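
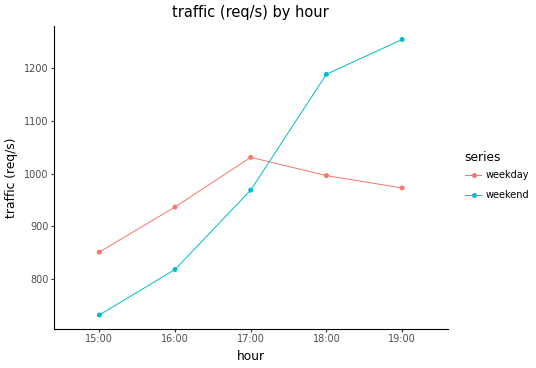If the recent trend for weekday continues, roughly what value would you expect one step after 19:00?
≈ 900

Last three: 1050, 1000, 950 → slope ≈ -50/step → next ≈ 900.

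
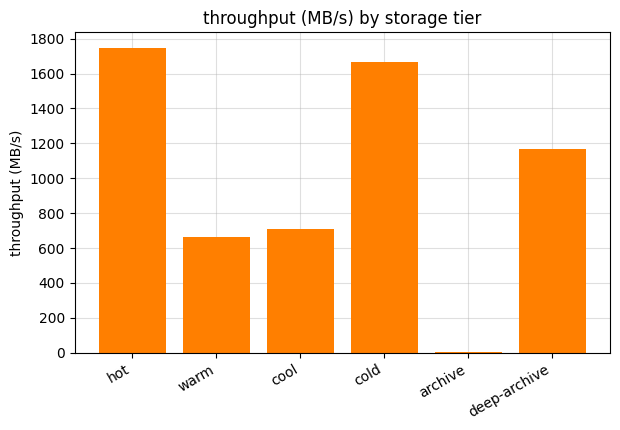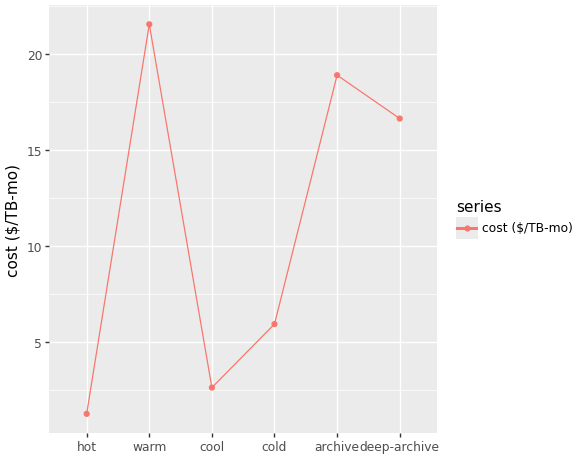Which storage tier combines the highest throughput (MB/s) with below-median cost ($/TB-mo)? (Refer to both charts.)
Chart 2 median cost ($/TB-mo) ≈ 12; below-median storage tiers: hot, cool, cold. Among those, hot has the highest throughput (MB/s) (≈ 1800).

hot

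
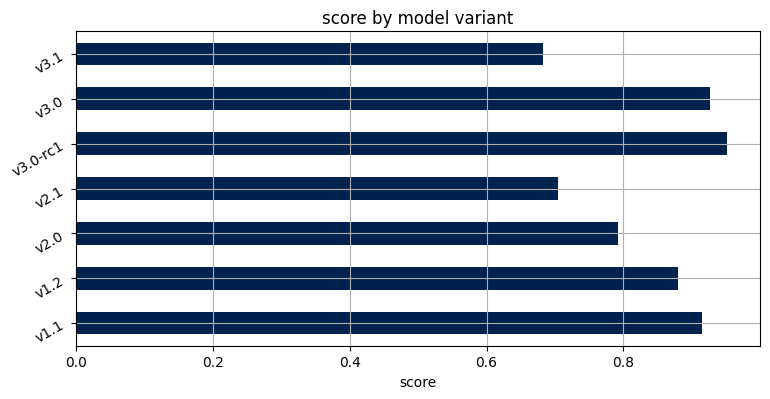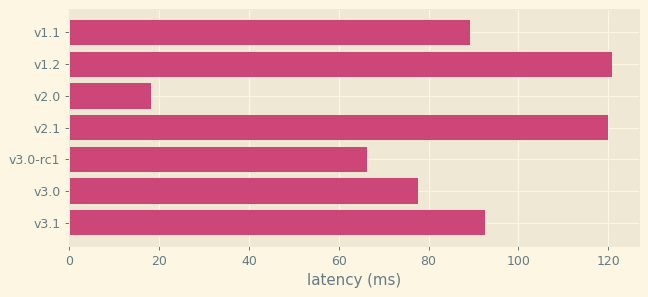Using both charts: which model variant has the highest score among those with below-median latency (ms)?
v3.0-rc1

Chart 2 median latency (ms) ≈ 80; below-median model variants: v2.0, v3.0-rc1, v3.0. Among those, v3.0-rc1 has the highest score (≈ 1).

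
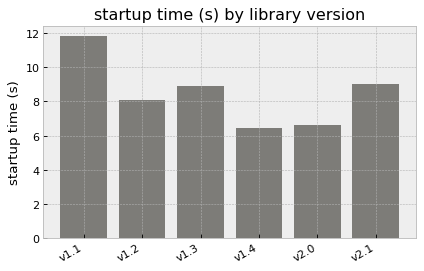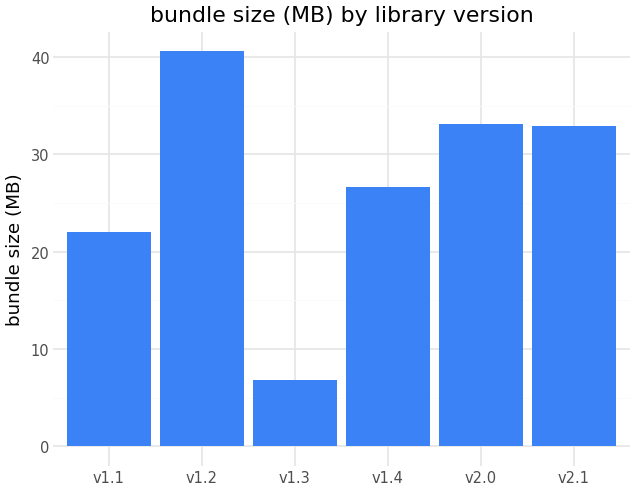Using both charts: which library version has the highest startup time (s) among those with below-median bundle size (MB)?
Chart 2 median bundle size (MB) ≈ 30; below-median library versions: v1.1, v1.3, v1.4. Among those, v1.1 has the highest startup time (s) (≈ 12).

v1.1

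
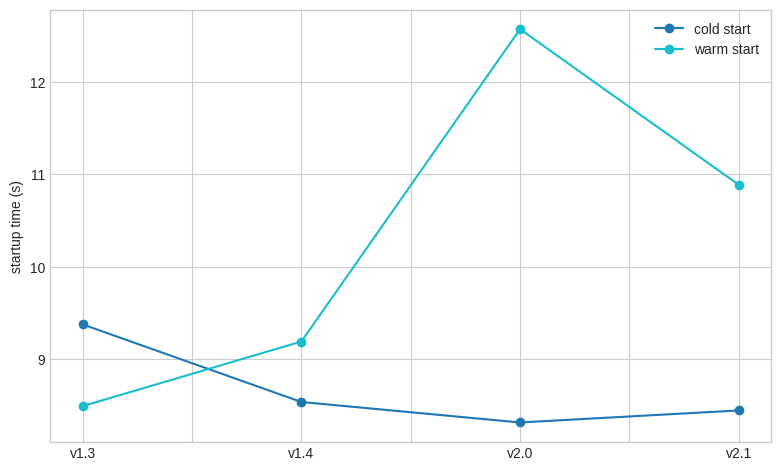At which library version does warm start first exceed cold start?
v1.4

v1.3: warm start ≈ 8.5 vs cold start ≈ 9.5 (not yet); v1.4: warm start ≈ 9.0 vs cold start ≈ 8.5 (first crossover).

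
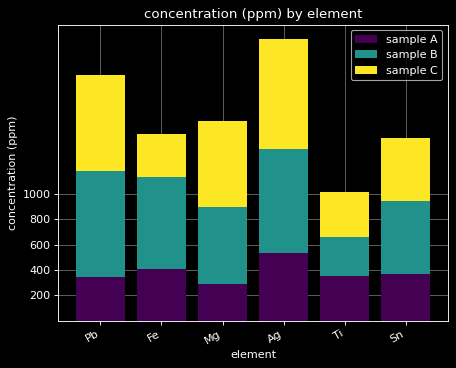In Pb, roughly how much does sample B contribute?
≈ 800

sample B top ≈ 1200, bottom ≈ 400; segment ≈ 800.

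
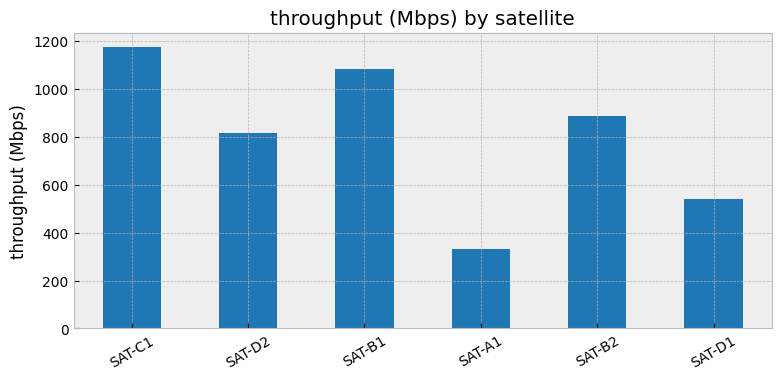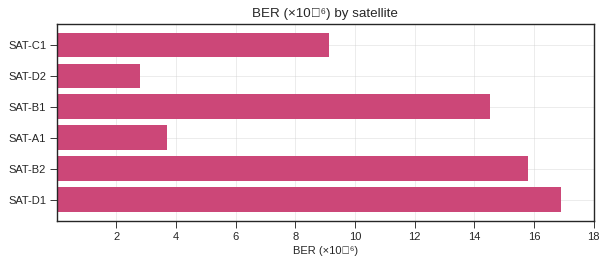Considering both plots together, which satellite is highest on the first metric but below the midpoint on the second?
SAT-C1

Chart 2 median BER (×10⁻⁶) ≈ 12; below-median satellites: SAT-C1, SAT-D2, SAT-A1. Among those, SAT-C1 has the highest throughput (Mbps) (≈ 1200).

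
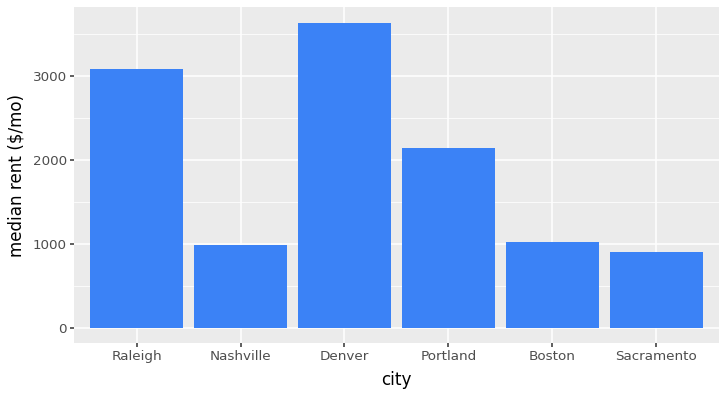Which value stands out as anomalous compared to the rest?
Denver

Denver ≈ 3500; the rest sit between ≈ 1000 and ≈ 3000.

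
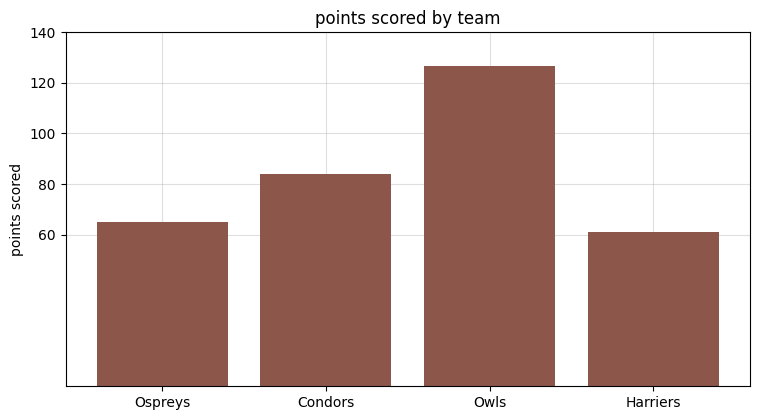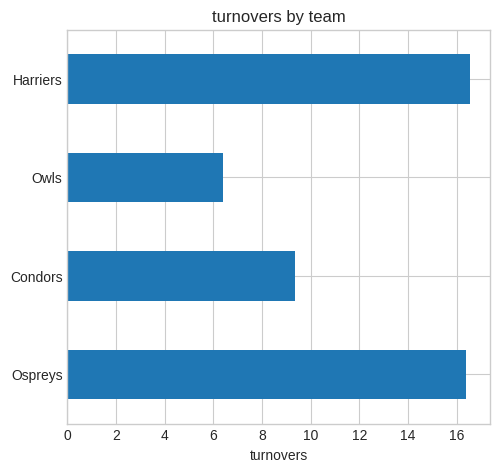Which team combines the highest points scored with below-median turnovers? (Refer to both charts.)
Owls

Chart 2 median turnovers ≈ 12; below-median teams: Condors, Owls. Among those, Owls has the highest points scored (≈ 120).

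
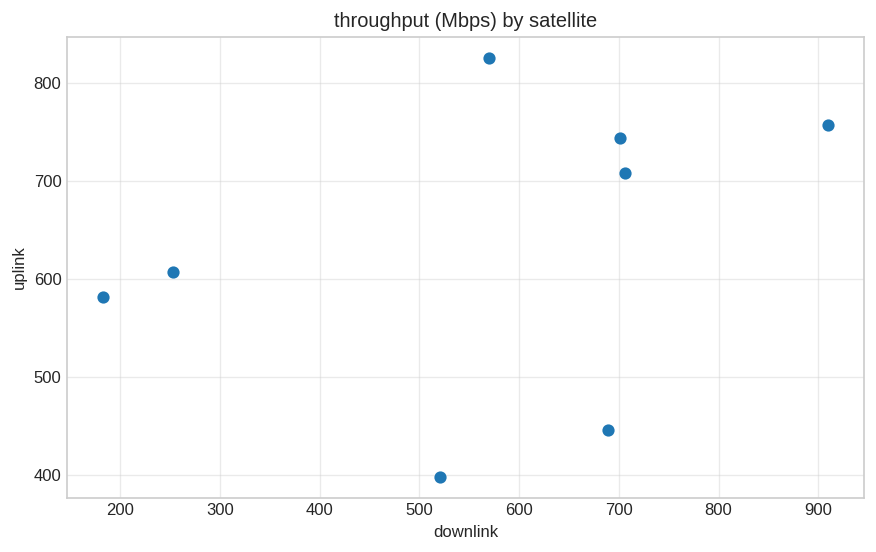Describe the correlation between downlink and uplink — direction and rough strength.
Points are positively correlated; weak (|r| ≈ 0.3).

positive, weak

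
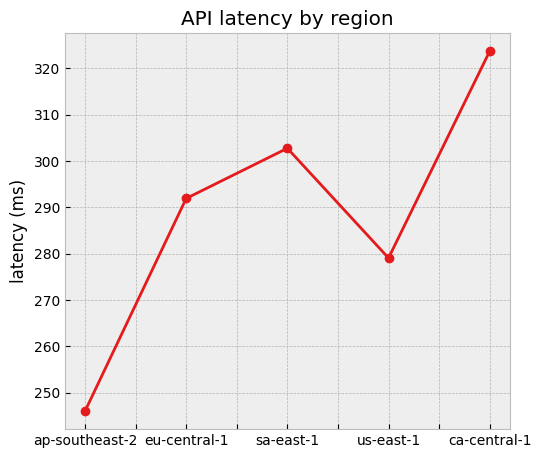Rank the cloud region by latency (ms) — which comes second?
sa-east-1

Top 3: ca-central-1 ≈ 320, sa-east-1 ≈ 300, eu-central-1 ≈ 290.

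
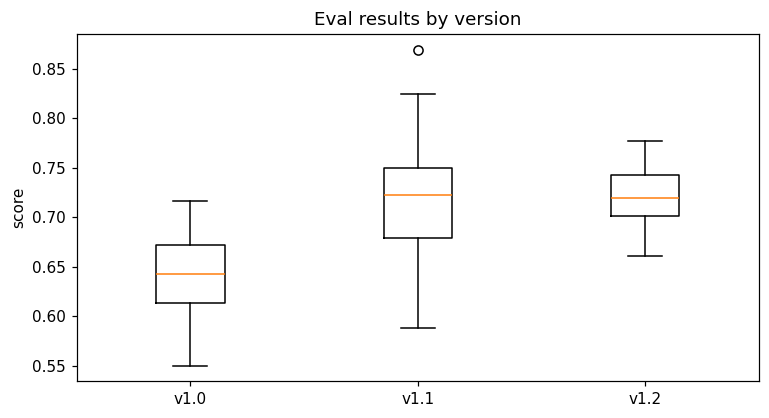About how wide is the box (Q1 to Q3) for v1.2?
Q3 ≈ 0.74, Q1 ≈ 0.70; IQR ≈ 0.04.

≈ 0.04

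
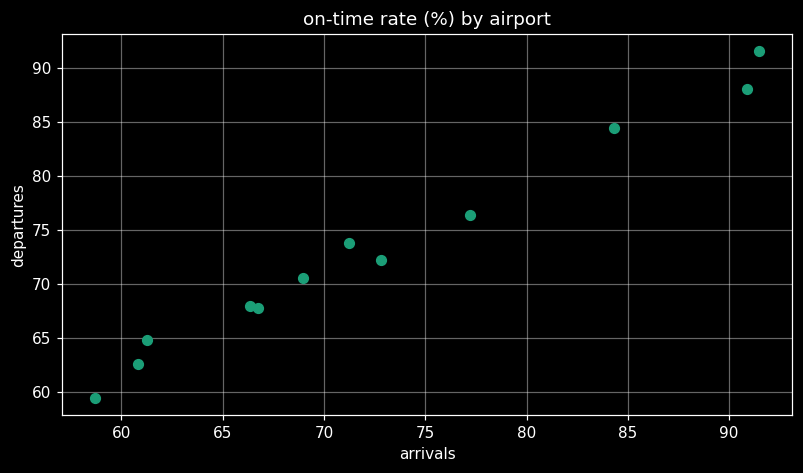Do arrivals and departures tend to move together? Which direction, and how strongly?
Points are positively correlated; strong (|r| ≈ 1.0).

positive, strong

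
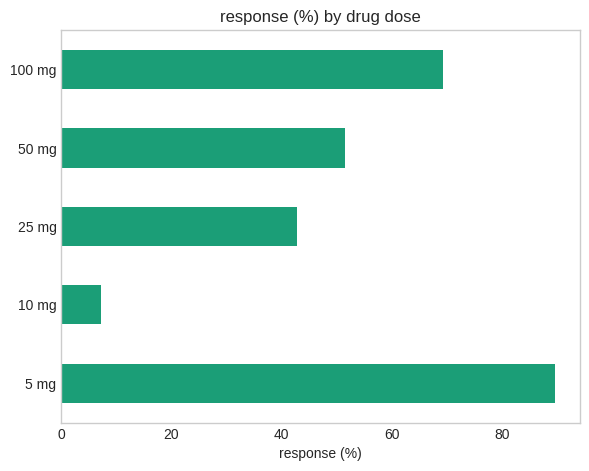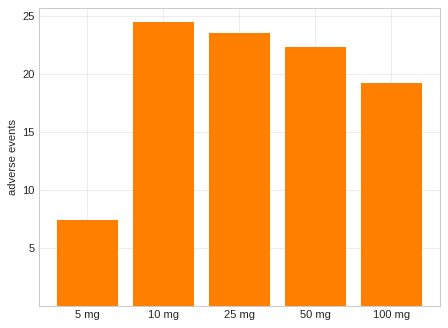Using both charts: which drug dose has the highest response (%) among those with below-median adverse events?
5 mg

Chart 2 median adverse events ≈ 20; below-median drug doses: 5 mg, 100 mg. Among those, 5 mg has the highest response (%) (≈ 90).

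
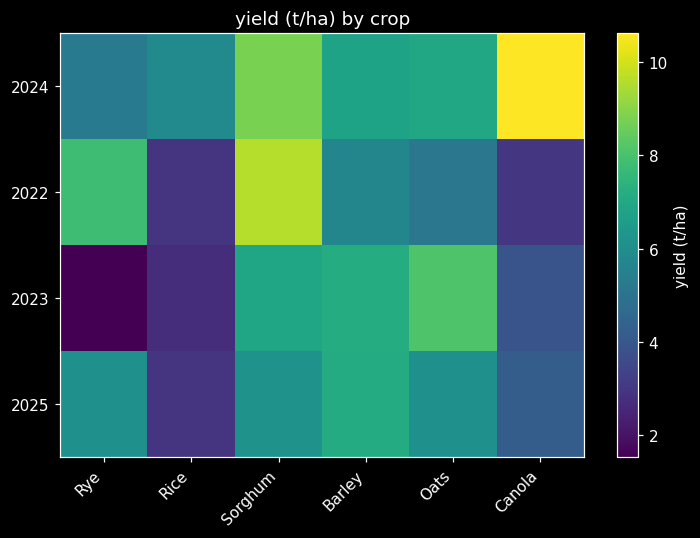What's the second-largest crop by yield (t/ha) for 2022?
Top 3 for 2022: Sorghum ≈ 10, Rye ≈ 8, Barley ≈ 6.

Rye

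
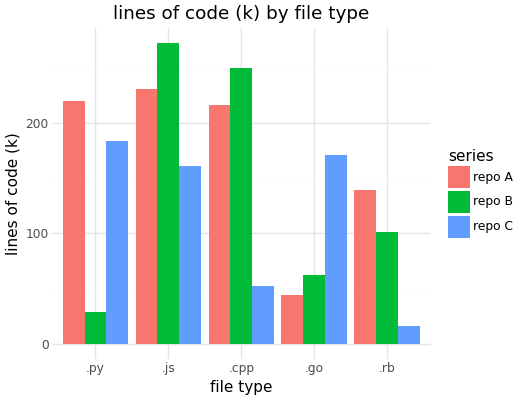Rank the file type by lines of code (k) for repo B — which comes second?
.cpp

Top 3 for repo B: .js ≈ 275, .cpp ≈ 250, .rb ≈ 100.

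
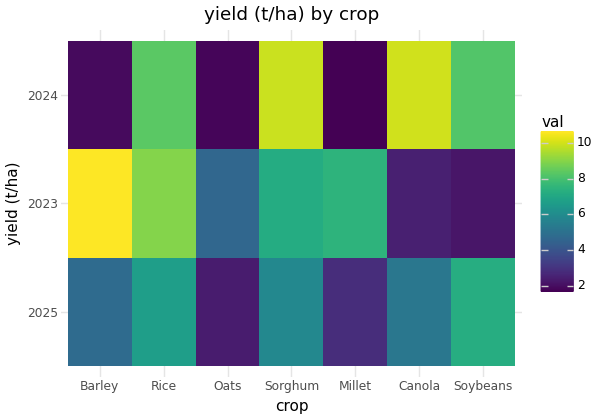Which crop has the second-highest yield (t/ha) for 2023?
Top 3 for 2023: Barley ≈ 11, Rice ≈ 9, Millet ≈ 7.

Rice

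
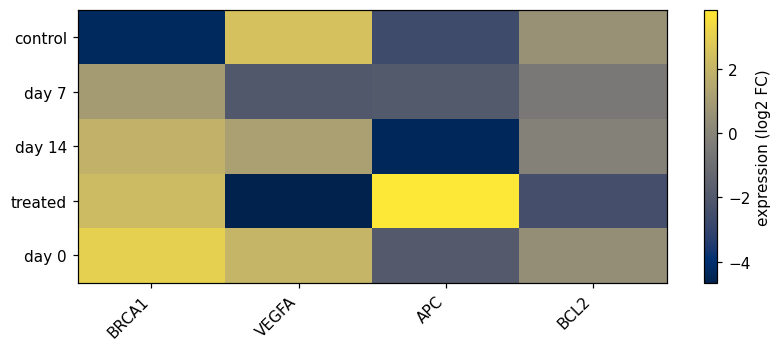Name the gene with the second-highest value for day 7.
Top 3 for day 7: BRCA1 ≈ 1, BCL2 ≈ -1, APC ≈ -2.

BCL2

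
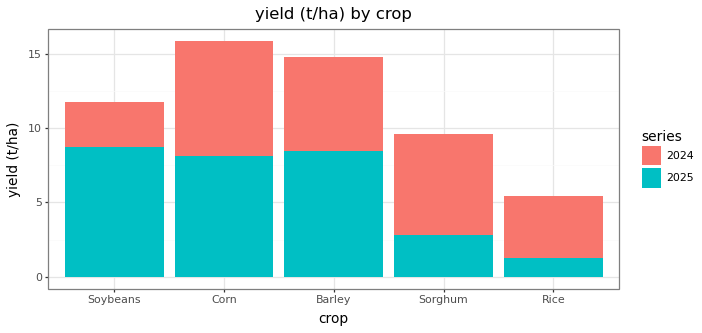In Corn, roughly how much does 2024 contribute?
≈ 8

2024 top ≈ 16, bottom ≈ 8; segment ≈ 8.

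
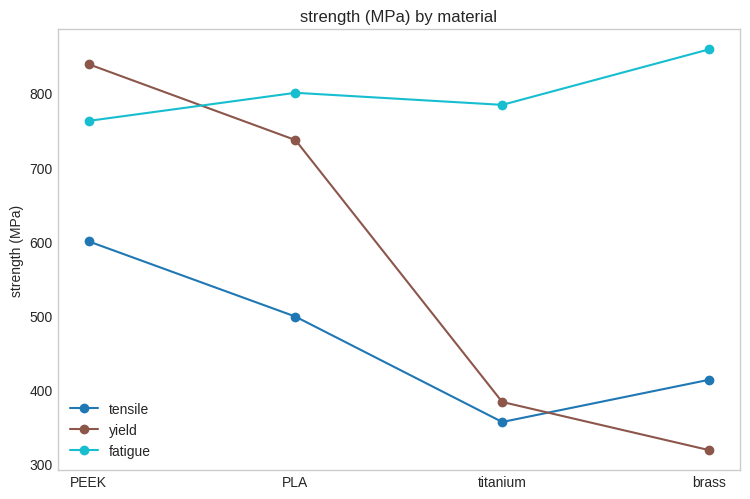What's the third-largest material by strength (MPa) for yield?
Top 4 for yield: PEEK ≈ 850, PLA ≈ 750, titanium ≈ 400, brass ≈ 300.

titanium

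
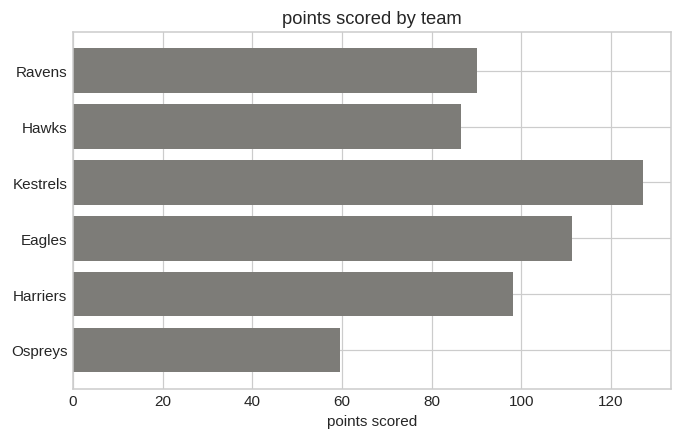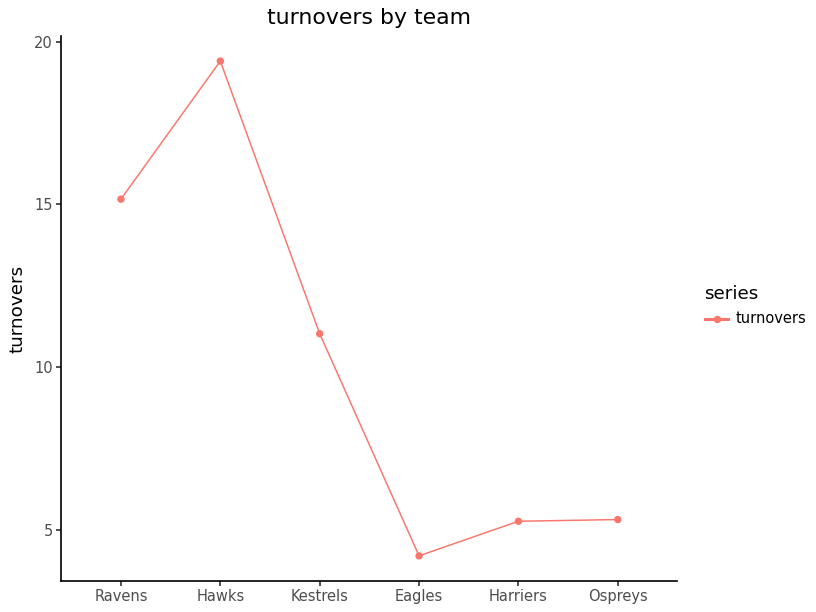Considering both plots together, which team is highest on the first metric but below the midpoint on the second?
Eagles

Chart 2 median turnovers ≈ 8; below-median teams: Eagles, Harriers, Ospreys. Among those, Eagles has the highest points scored (≈ 120).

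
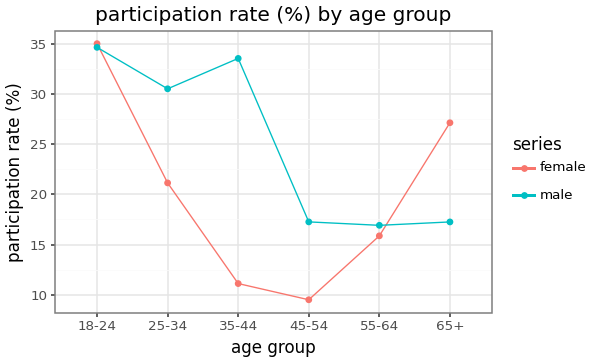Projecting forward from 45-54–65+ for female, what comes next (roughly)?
Last three: 10, 15, 25 → slope ≈ 7.5/step → next ≈ 32.5.

≈ 32.5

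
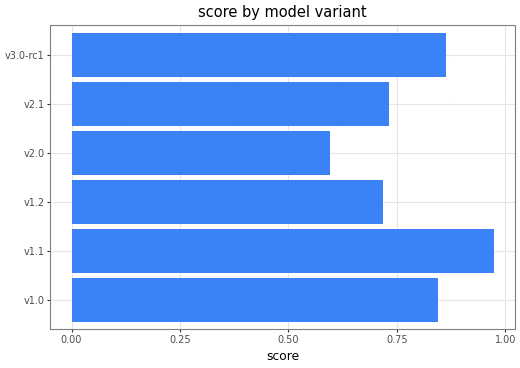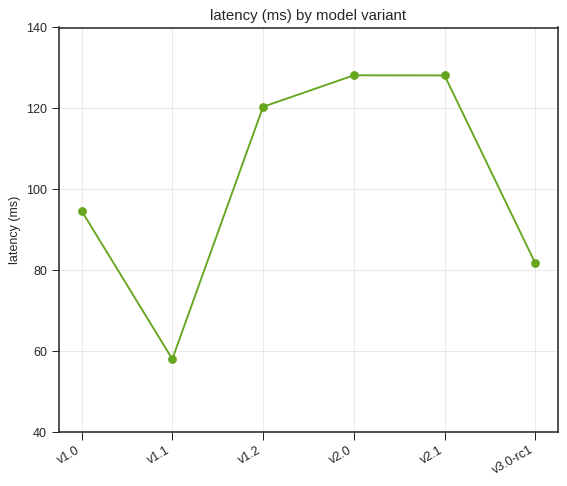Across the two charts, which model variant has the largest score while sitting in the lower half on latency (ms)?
v1.1

Chart 2 median latency (ms) ≈ 100; below-median model variants: v1.0, v1.1, v3.0-rc1. Among those, v1.1 has the highest score (≈ 1).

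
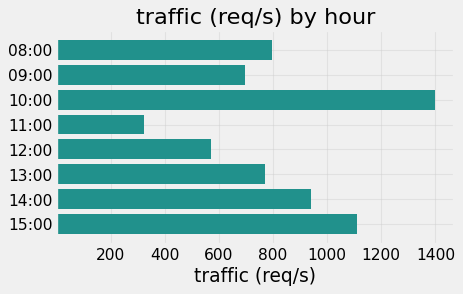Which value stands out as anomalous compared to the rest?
10:00 ≈ 1400; the rest sit between ≈ 400 and ≈ 1200.

10:00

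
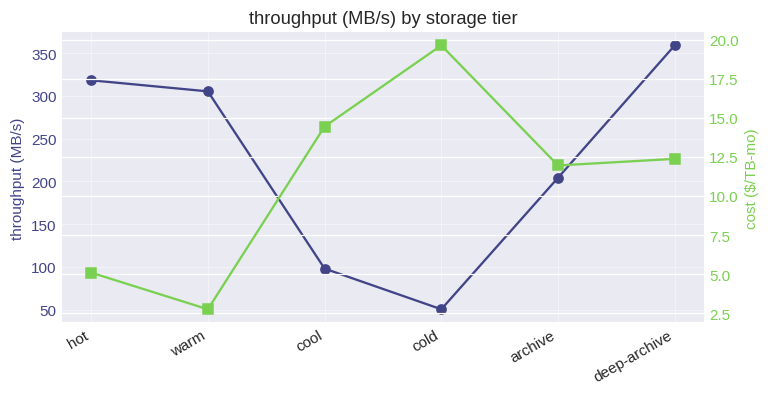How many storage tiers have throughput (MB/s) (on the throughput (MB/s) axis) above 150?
4

Above 150: hot, warm, archive, deep-archive.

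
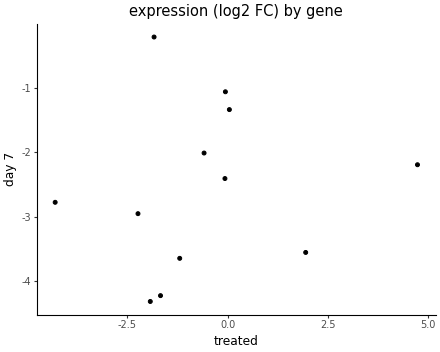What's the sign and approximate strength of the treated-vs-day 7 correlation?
Points are roughly uncorrelated; weak (|r| ≈ 0.1).

no clear correlation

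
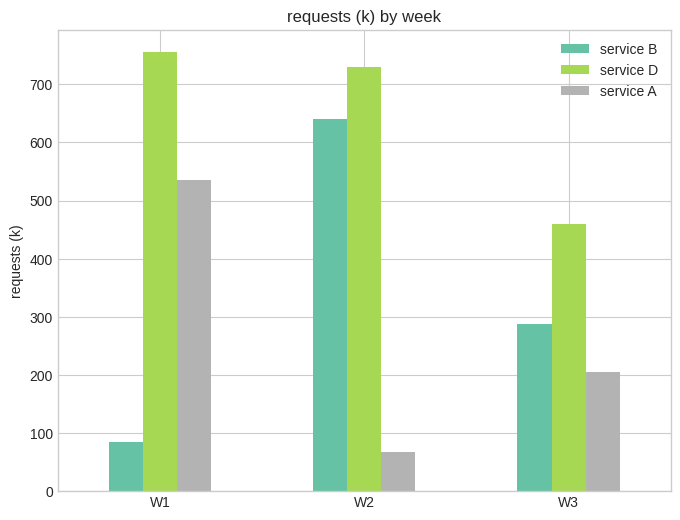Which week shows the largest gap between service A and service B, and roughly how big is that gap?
W2, ≈ 500 k

W2: service A ≈ 100, service B ≈ 600 → gap ≈ 500. Next-largest (W1) is only ≈ 400.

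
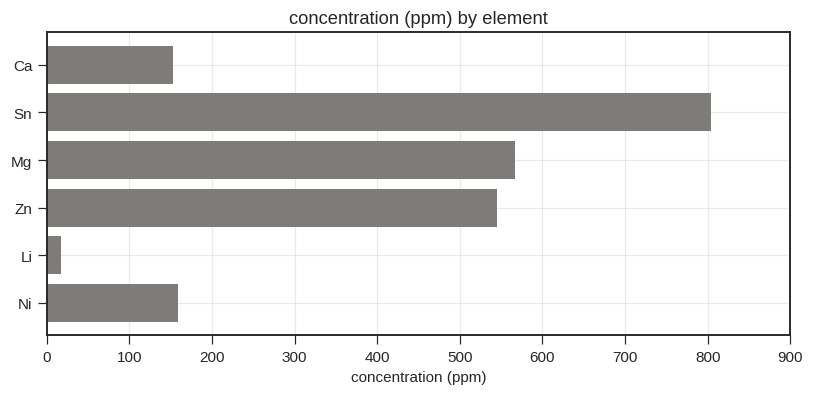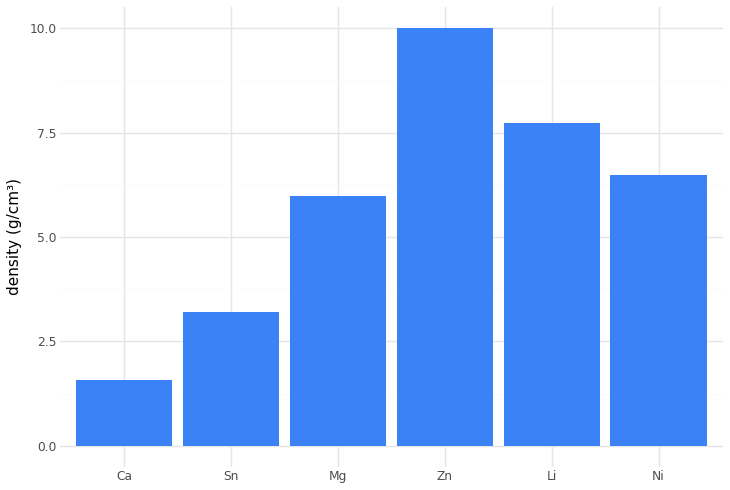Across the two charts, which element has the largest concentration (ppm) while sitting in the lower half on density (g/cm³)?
Chart 2 median density (g/cm³) ≈ 6; below-median elements: Ca, Sn, Mg. Among those, Sn has the highest concentration (ppm) (≈ 800).

Sn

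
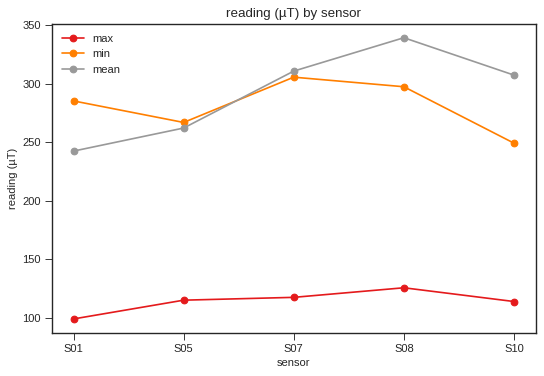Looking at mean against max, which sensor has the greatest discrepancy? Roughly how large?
S08, ≈ 225 µT

S08: mean ≈ 350, max ≈ 125 → gap ≈ 225. Next-largest (S10) is only ≈ 175.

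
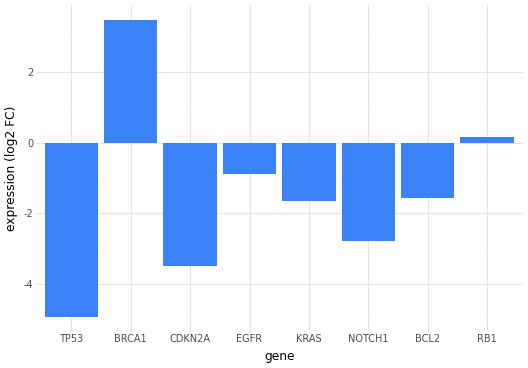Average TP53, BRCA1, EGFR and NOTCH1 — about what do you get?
(-5 + 3 + -1 + -3) / 4 ≈ -2.

≈ -2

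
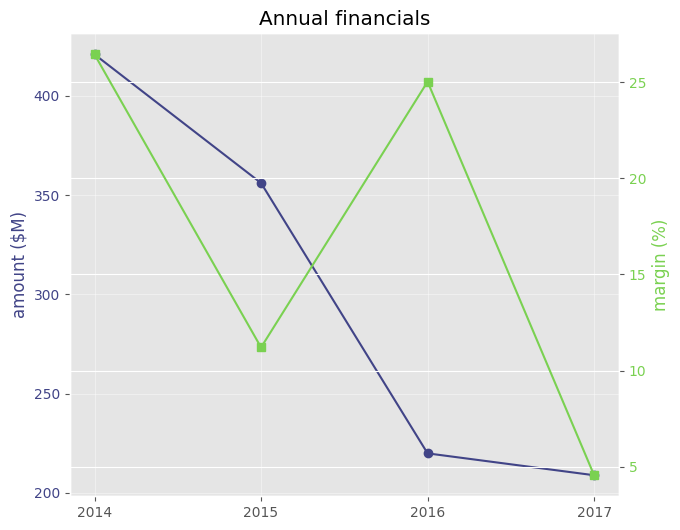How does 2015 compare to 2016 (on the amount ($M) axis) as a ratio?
≈ 1.64×

2015 ≈ 360, 2016 ≈ 220; 360/220 ≈ 1.64.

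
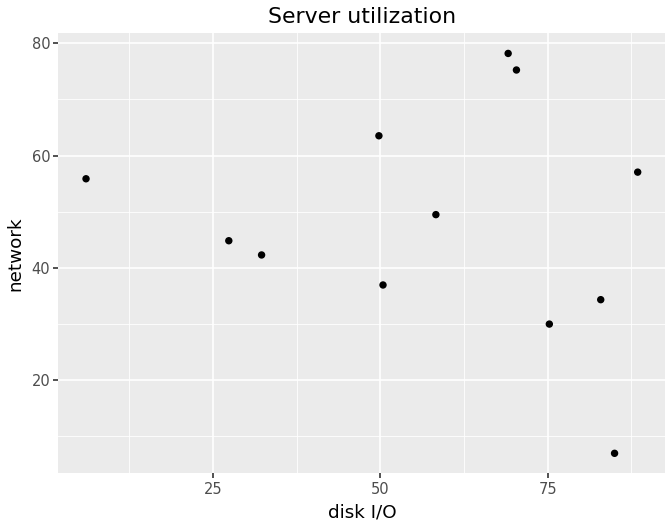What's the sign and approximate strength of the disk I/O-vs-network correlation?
no clear correlation

Points are roughly uncorrelated; weak (|r| ≈ 0.2).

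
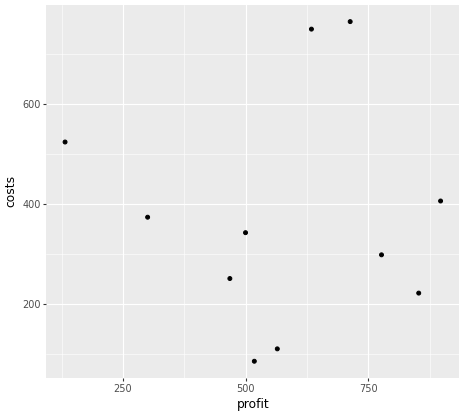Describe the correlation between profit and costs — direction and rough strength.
no clear correlation

Points are roughly uncorrelated; weak (|r| ≈ 0.0).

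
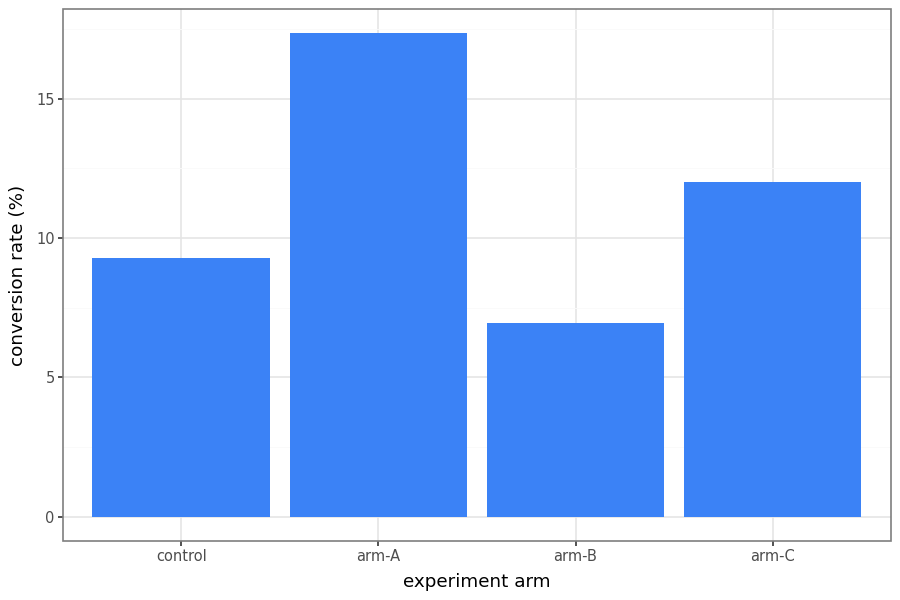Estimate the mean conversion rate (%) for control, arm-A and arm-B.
≈ 11

(10 + 18 + 6) / 3 ≈ 11.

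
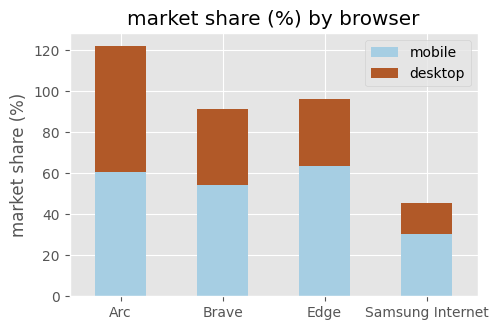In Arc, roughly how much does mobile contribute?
≈ 60

mobile top ≈ 60, bottom ≈ 0; segment ≈ 60.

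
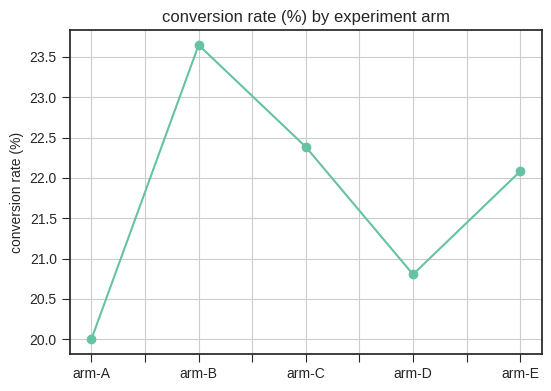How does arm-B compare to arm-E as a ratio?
≈ 1.07×

arm-B ≈ 23.5, arm-E ≈ 22.0; 23.5/22.0 ≈ 1.07.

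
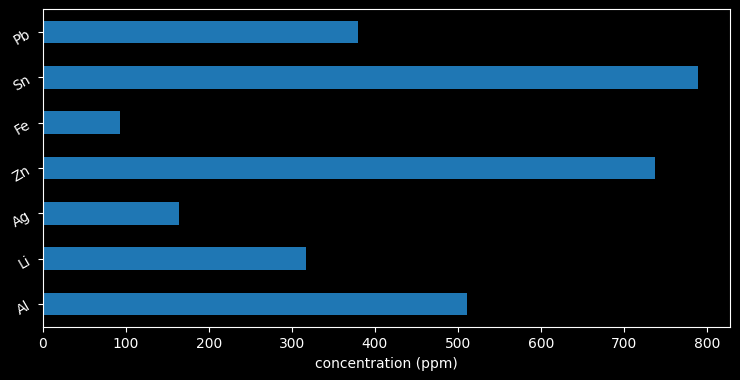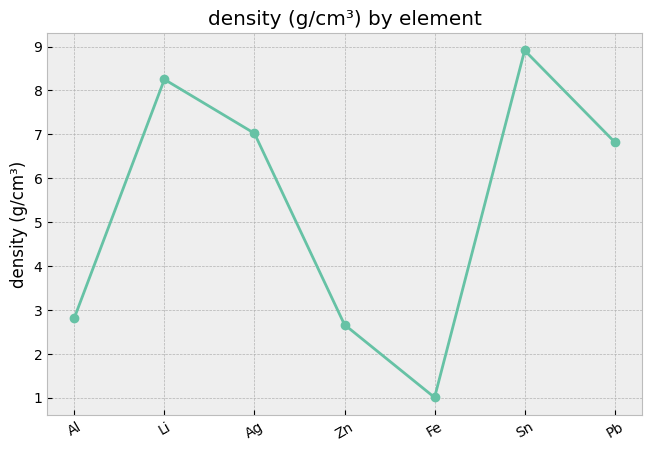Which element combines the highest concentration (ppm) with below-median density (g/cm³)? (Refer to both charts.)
Zn

Chart 2 median density (g/cm³) ≈ 7; below-median elements: Al, Zn, Fe. Among those, Zn has the highest concentration (ppm) (≈ 700).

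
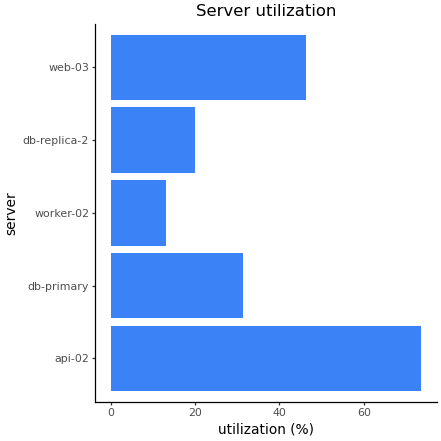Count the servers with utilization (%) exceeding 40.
Above 40: api-02, web-03.

2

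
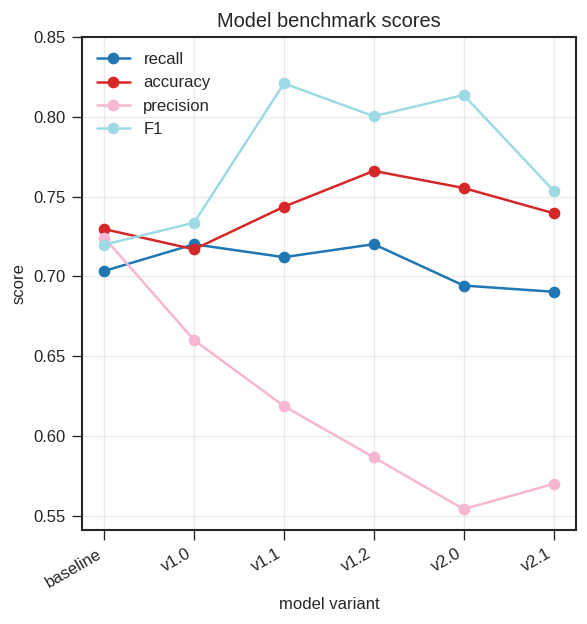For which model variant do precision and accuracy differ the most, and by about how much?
v2.0, ≈ 0.20

v2.0: precision ≈ 0.55, accuracy ≈ 0.75 → gap ≈ 0.20. Next-largest (v1.2) is only ≈ 0.15.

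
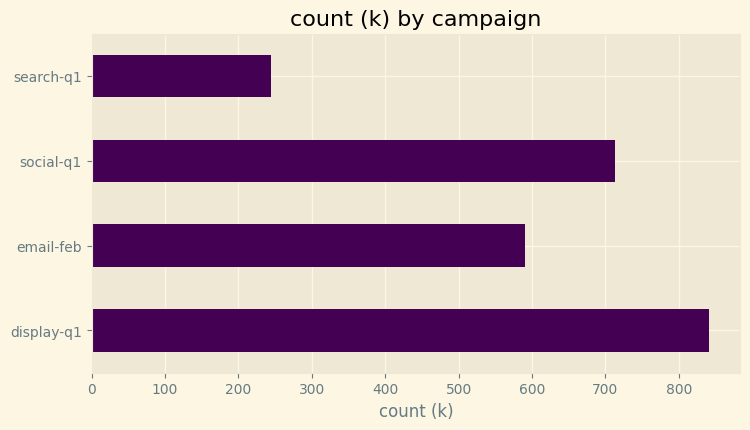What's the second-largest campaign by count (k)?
Top 3: display-q1 ≈ 800, social-q1 ≈ 700, email-feb ≈ 600.

social-q1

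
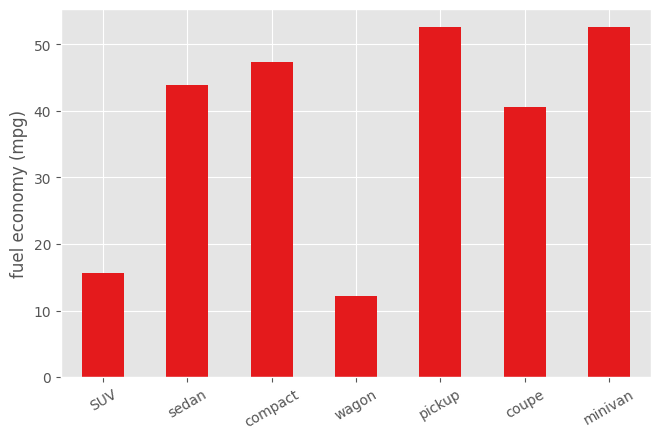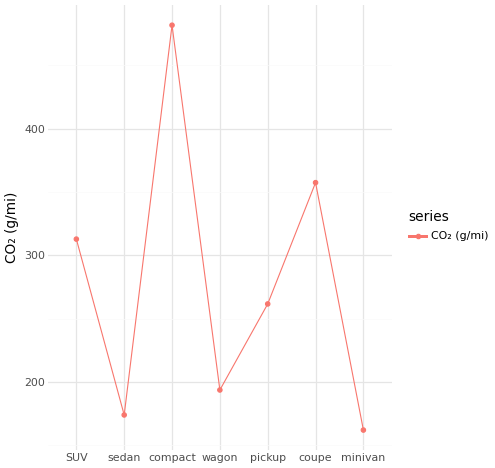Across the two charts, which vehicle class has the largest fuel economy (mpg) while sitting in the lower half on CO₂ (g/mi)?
minivan

Chart 2 median CO₂ (g/mi) ≈ 250; below-median vehicle classes: sedan, wagon, minivan. Among those, minivan has the highest fuel economy (mpg) (≈ 55).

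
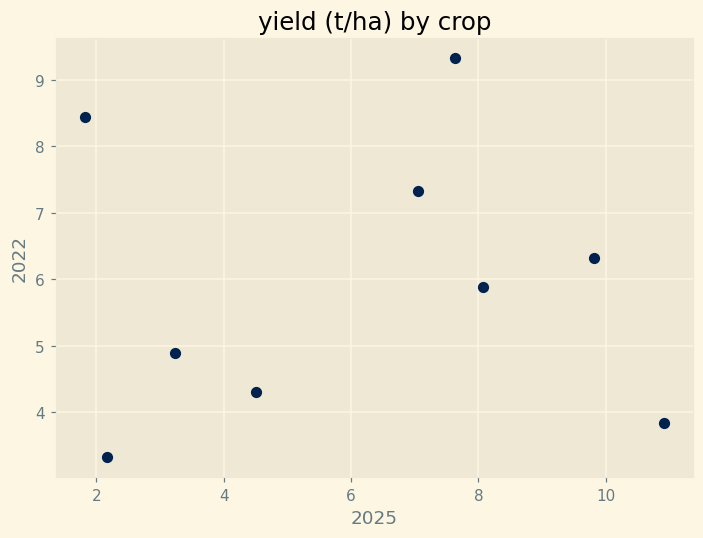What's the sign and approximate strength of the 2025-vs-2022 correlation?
no clear correlation

Points are roughly uncorrelated; weak (|r| ≈ 0.1).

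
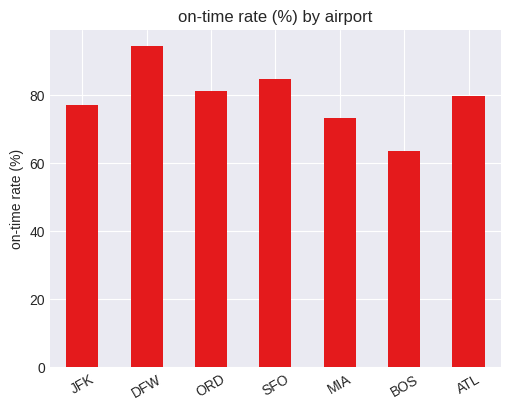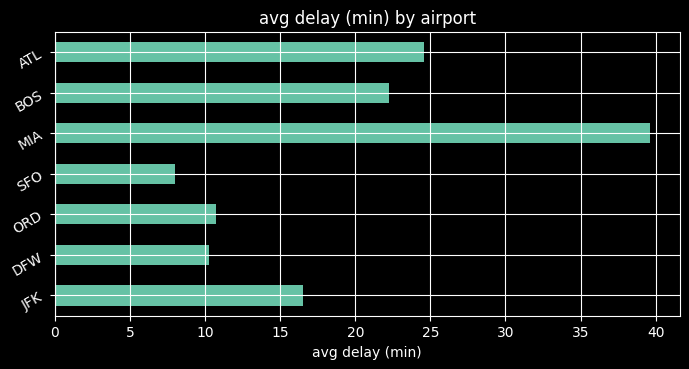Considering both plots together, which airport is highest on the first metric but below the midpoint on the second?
Chart 2 median avg delay (min) ≈ 15; below-median airports: DFW, ORD, SFO. Among those, DFW has the highest on-time rate (%) (≈ 90).

DFW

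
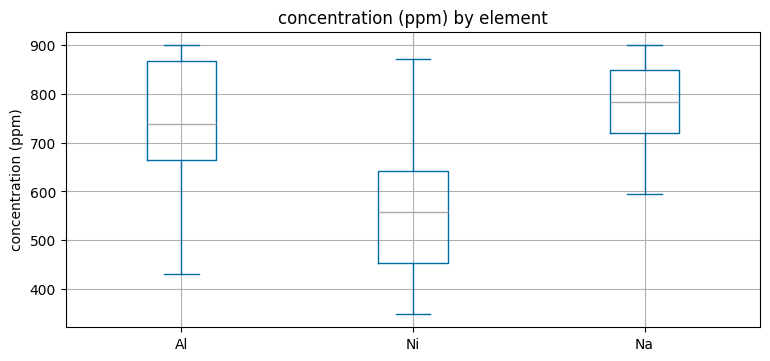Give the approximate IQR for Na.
Q3 ≈ 850, Q1 ≈ 725; IQR ≈ 125.

≈ 125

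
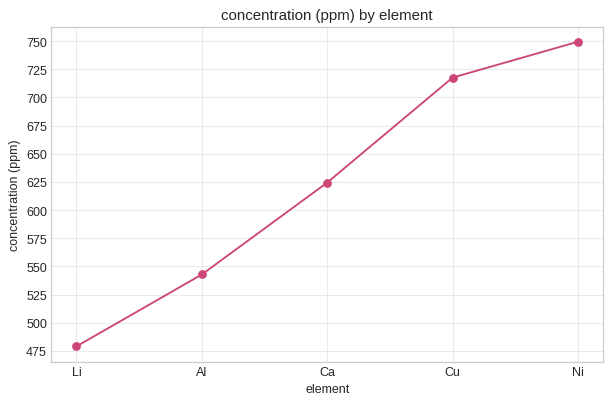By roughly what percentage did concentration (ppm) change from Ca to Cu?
Ca ≈ 625, Cu ≈ 725; (725 − 625) / 625 ≈ +16%.

≈ +16%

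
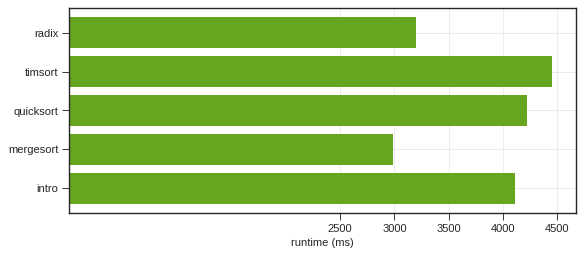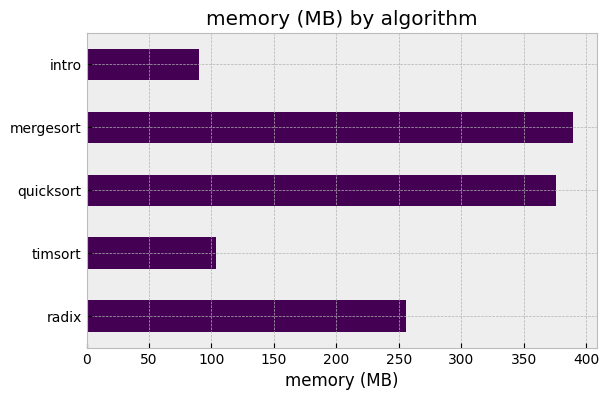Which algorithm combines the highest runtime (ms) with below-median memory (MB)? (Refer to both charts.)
Chart 2 median memory (MB) ≈ 250; below-median algorithms: timsort, intro. Among those, timsort has the highest runtime (ms) (≈ 4500).

timsort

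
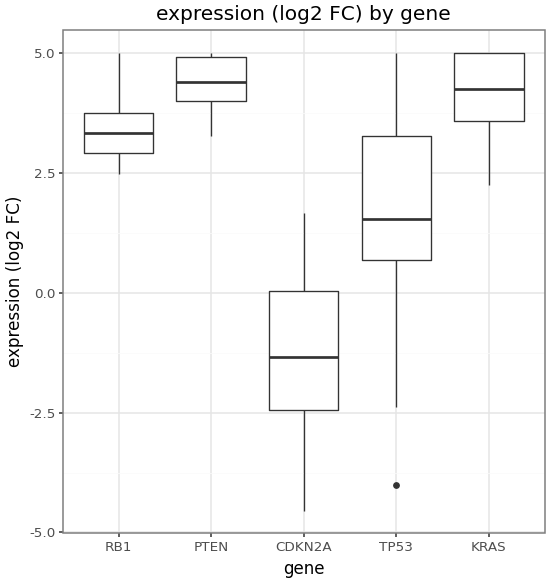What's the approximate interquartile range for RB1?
≈ 1

Q3 ≈ 4, Q1 ≈ 3; IQR ≈ 1.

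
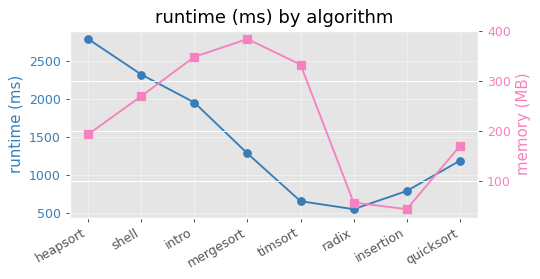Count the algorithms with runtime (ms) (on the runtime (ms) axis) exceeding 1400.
3

Above 1400: heapsort, shell, intro.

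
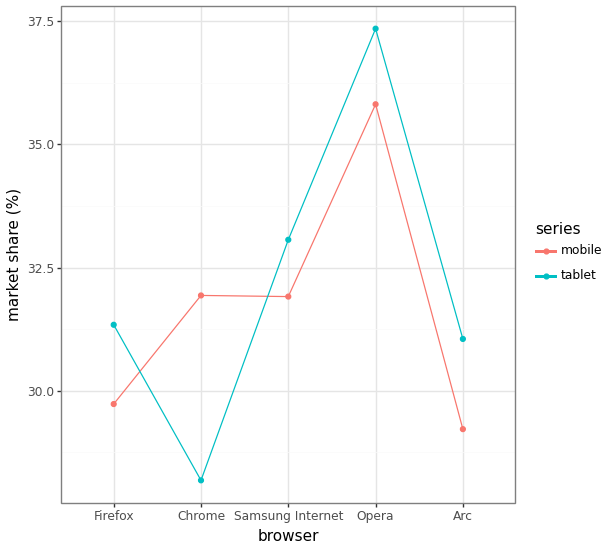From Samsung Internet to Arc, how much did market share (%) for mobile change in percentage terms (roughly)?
≈ -9.4%

Samsung Internet ≈ 32, Arc ≈ 29; (29 − 32) / 32 ≈ -9.4%.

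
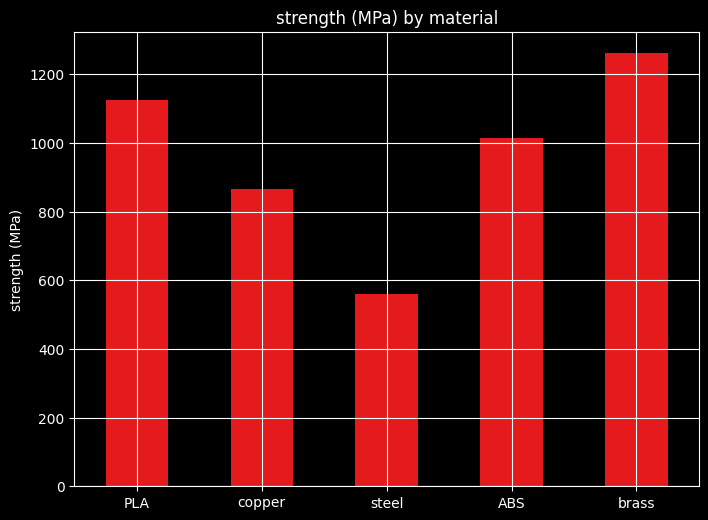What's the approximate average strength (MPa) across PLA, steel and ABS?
≈ 933

(1200 + 600 + 1000) / 3 ≈ 933.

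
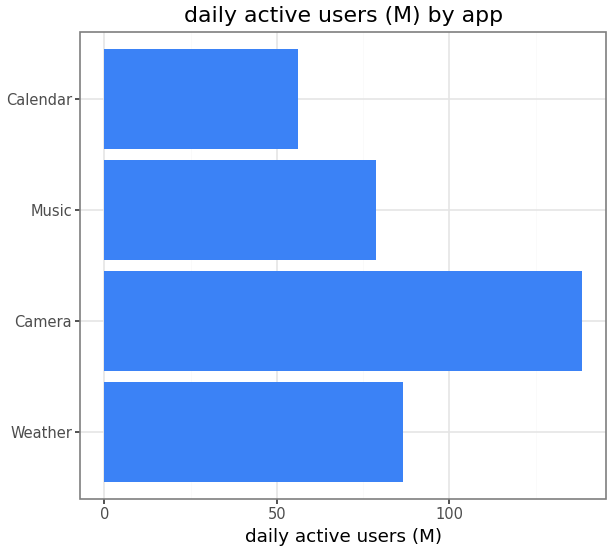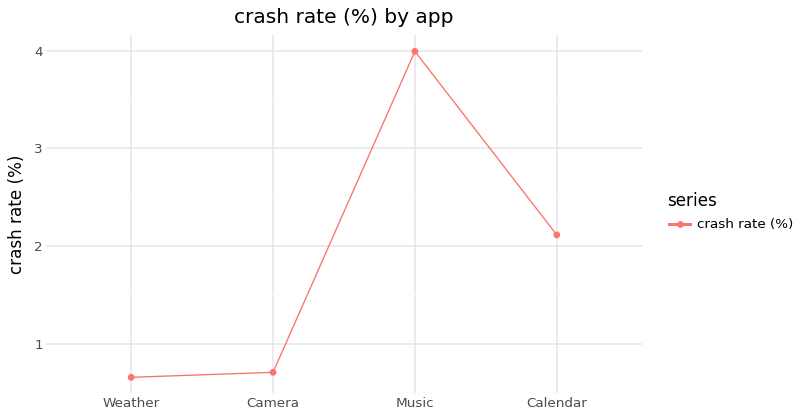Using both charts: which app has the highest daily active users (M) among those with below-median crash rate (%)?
Chart 2 median crash rate (%) ≈ 1.5; below-median apps: Weather, Camera. Among those, Camera has the highest daily active users (M) (≈ 140).

Camera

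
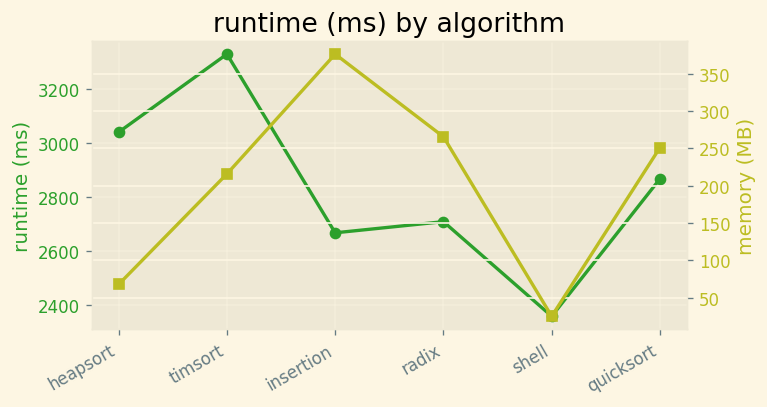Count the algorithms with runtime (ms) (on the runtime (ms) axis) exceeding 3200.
1

Above 3200: timsort.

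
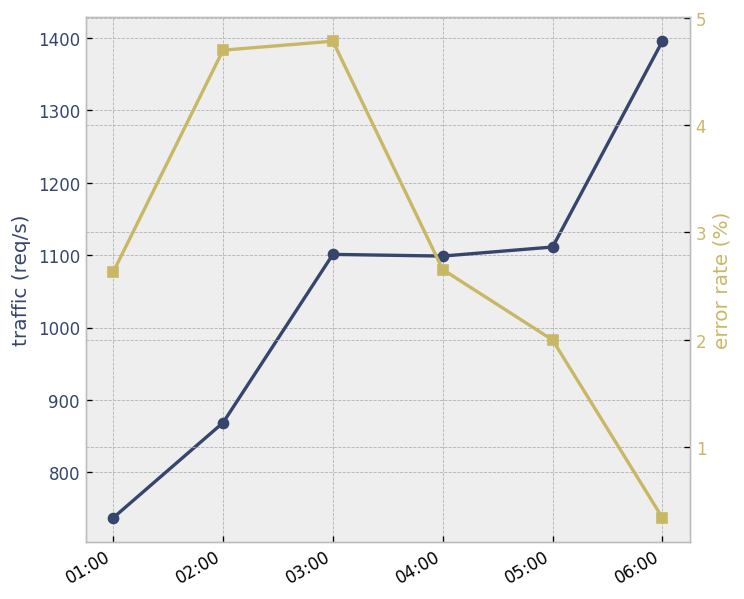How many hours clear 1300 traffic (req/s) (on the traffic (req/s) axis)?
Above 1300: 06:00.

1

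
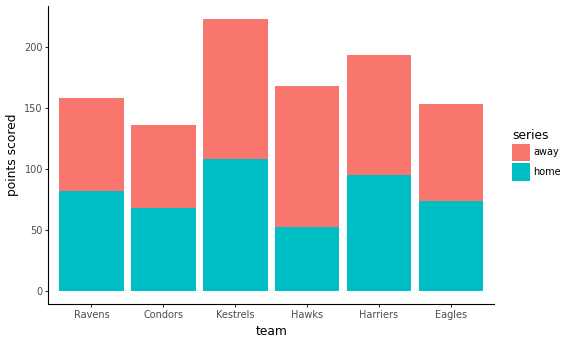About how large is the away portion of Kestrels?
away top ≈ 220, bottom ≈ 100; segment ≈ 120.

≈ 120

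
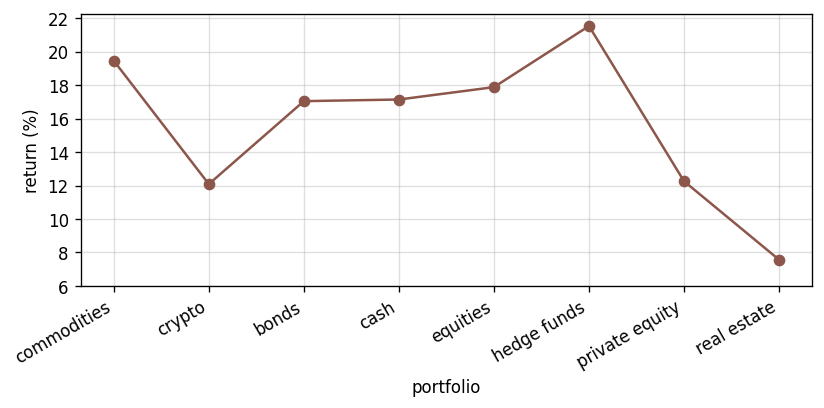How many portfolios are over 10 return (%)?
7

Above 10: commodities, crypto, bonds, cash, equities, hedge funds, private equity.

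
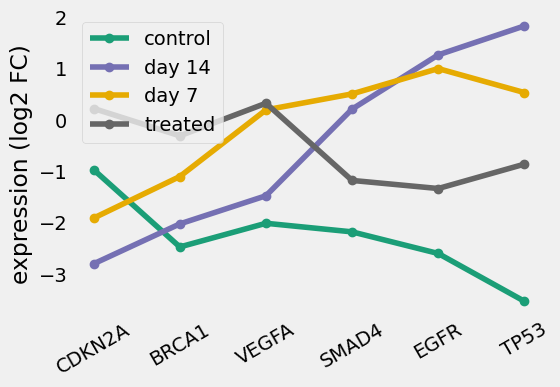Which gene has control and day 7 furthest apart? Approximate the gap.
TP53: control ≈ -3.5, day 7 ≈ 0.5 → gap ≈ 4.0. Next-largest (EGFR) is only ≈ 3.5.

TP53, ≈ 4.0 log2 FC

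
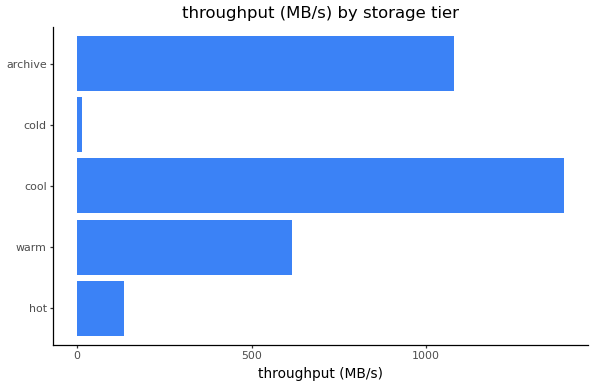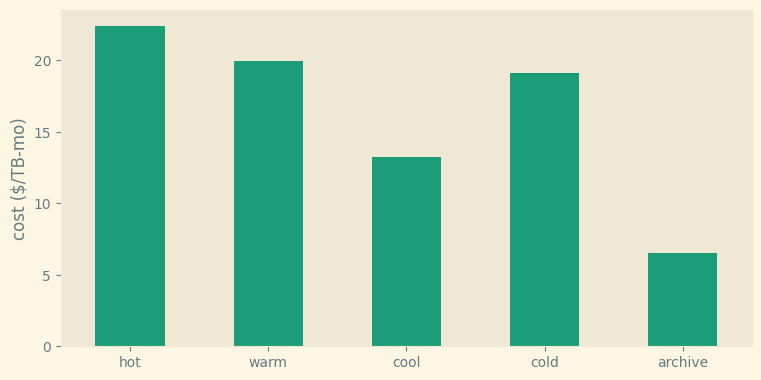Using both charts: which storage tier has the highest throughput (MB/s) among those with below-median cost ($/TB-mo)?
Chart 2 median cost ($/TB-mo) ≈ 20; below-median storage tiers: cool, archive. Among those, cool has the highest throughput (MB/s) (≈ 1400).

cool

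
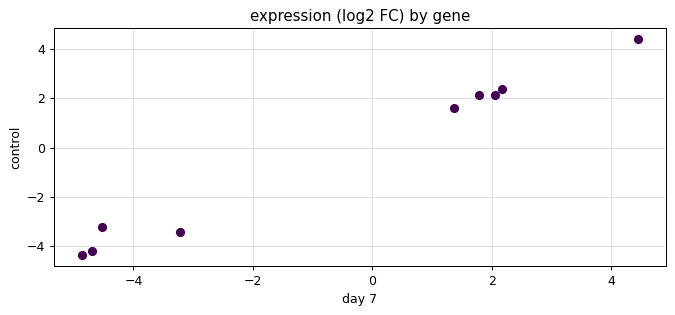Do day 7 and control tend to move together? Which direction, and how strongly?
Points are positively correlated; strong (|r| ≈ 1.0).

positive, strong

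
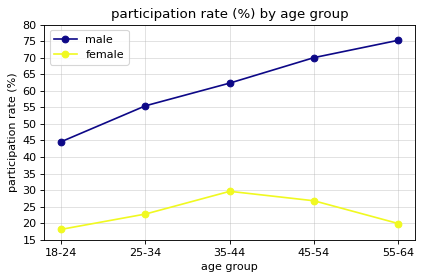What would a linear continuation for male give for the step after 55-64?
Last three: 60, 70, 75 → slope ≈ 7.5/step → next ≈ 82.5.

≈ 82.5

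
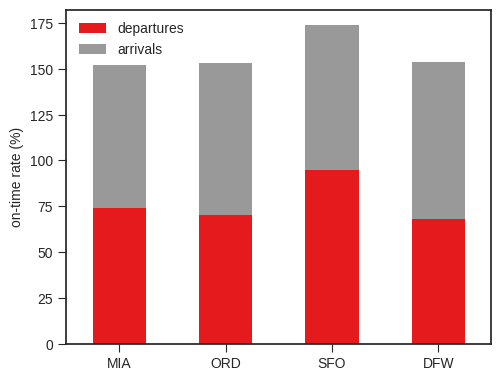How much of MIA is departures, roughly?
departures top ≈ 80, bottom ≈ 0; segment ≈ 80.

≈ 80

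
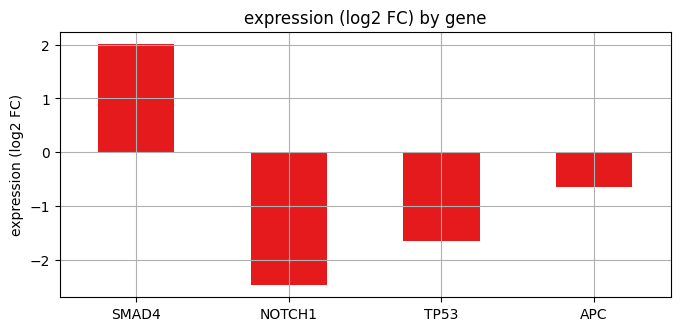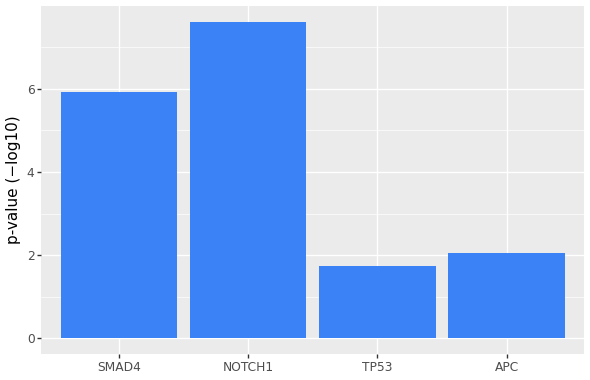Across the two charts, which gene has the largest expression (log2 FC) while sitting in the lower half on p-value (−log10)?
Chart 2 median p-value (−log10) ≈ 4; below-median genes: TP53, APC. Among those, APC has the highest expression (log2 FC) (≈ -0.6).

APC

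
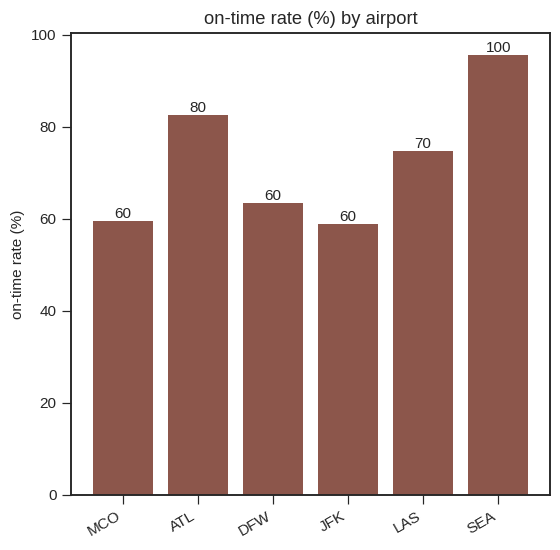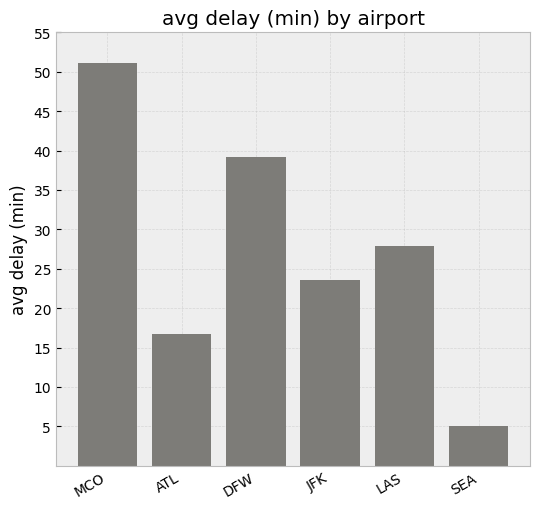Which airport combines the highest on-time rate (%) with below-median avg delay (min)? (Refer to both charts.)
SEA

Chart 2 median avg delay (min) ≈ 25; below-median airports: ATL, JFK, SEA. Among those, SEA has the highest on-time rate (%) (≈ 100).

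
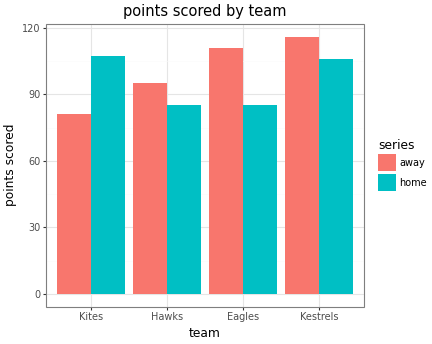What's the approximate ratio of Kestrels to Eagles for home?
Kestrels ≈ 110, Eagles ≈ 80; 110/80 ≈ 1.38.

≈ 1.38×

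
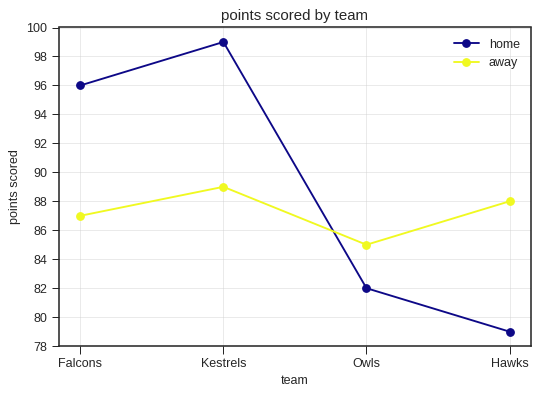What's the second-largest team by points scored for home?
Falcons

Top 3 for home: Kestrels ≈ 100, Falcons ≈ 96, Owls ≈ 82.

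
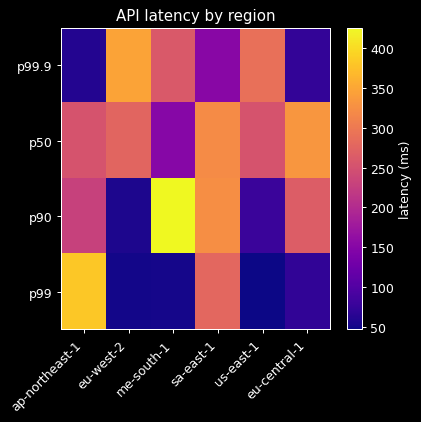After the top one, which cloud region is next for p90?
sa-east-1

Top 3 for p90: me-south-1 ≈ 450, sa-east-1 ≈ 350, eu-central-1 ≈ 250.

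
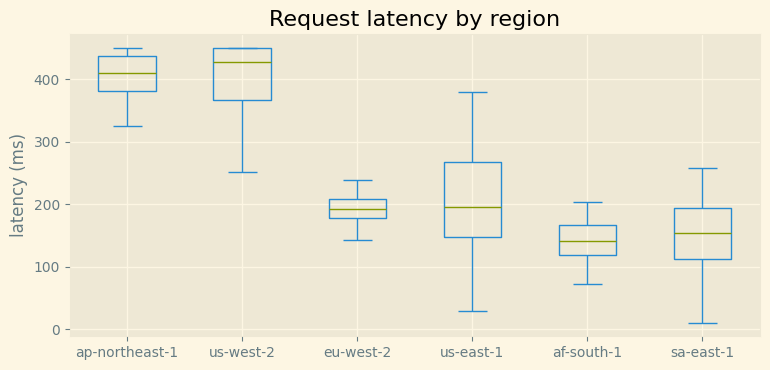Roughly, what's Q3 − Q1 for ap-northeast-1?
Q3 ≈ 425, Q1 ≈ 375; IQR ≈ 50.

≈ 50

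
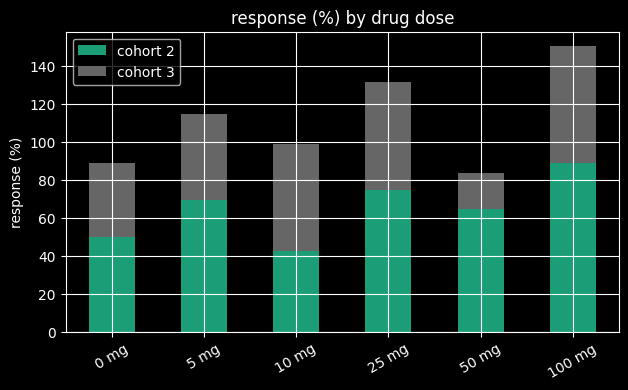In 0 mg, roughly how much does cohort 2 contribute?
≈ 40

cohort 2 top ≈ 40, bottom ≈ 0; segment ≈ 40.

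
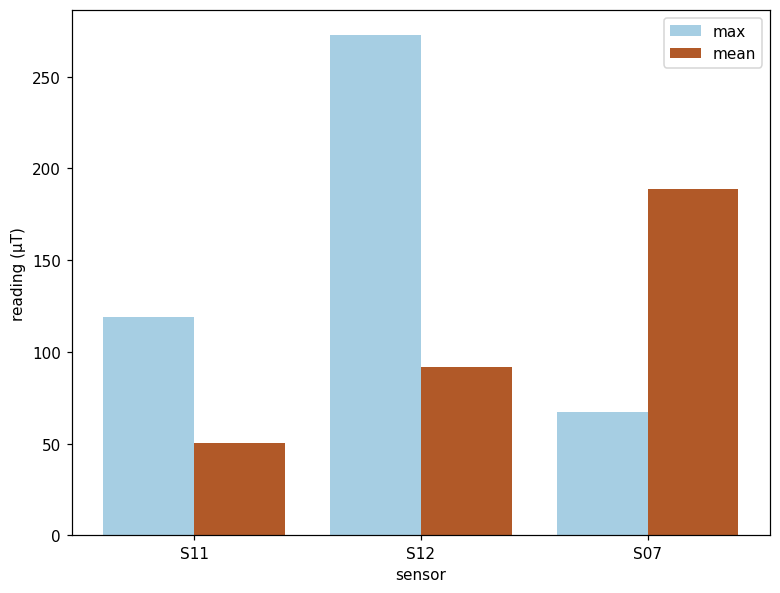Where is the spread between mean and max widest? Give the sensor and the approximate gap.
S12, ≈ 175 µT

S12: mean ≈ 100, max ≈ 275 → gap ≈ 175. Next-largest (S07) is only ≈ 125.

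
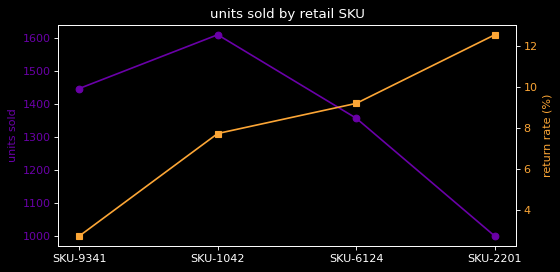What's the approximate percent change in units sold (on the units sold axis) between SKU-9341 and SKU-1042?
SKU-9341 ≈ 1400, SKU-1042 ≈ 1600; (1600 − 1400) / 1400 ≈ +14.3%.

≈ +14.3%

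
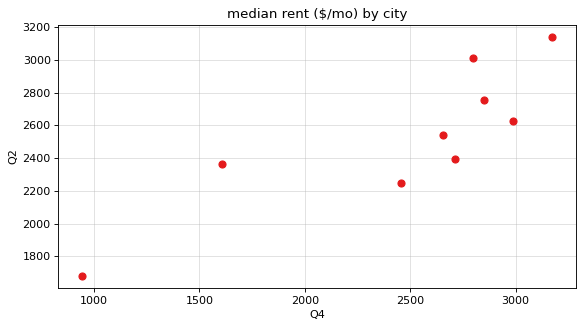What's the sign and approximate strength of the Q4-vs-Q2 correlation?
Points are positively correlated; strong (|r| ≈ 0.9).

positive, strong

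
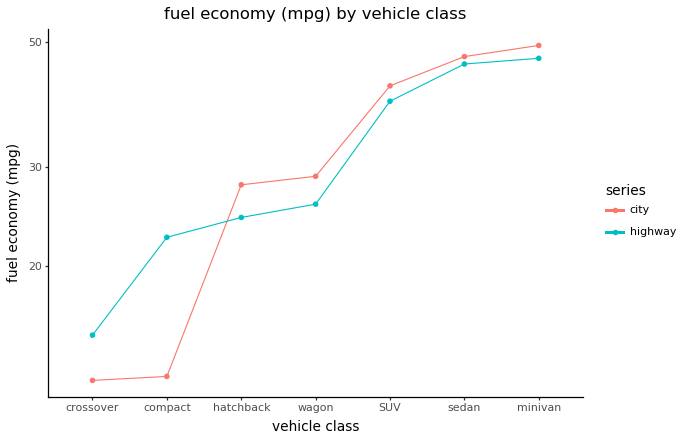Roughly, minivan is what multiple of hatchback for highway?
≈ 1.8×

minivan ≈ 45, hatchback ≈ 25; 45/25 ≈ 1.8.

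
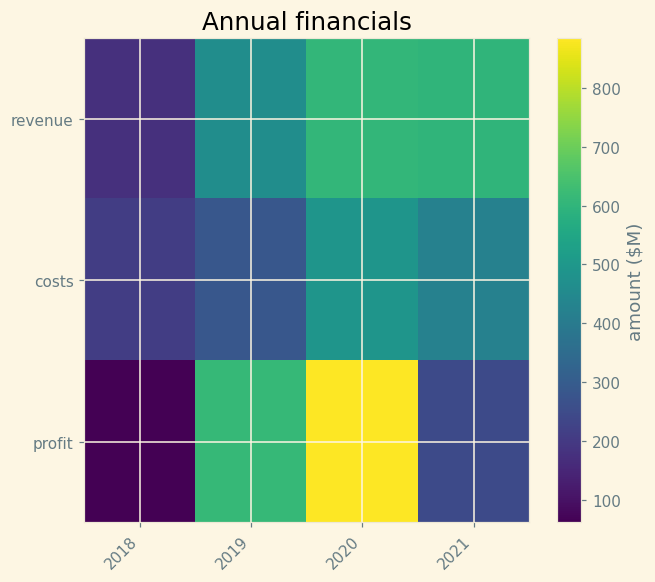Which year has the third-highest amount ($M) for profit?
2021

Top 4 for profit: 2020 ≈ 900, 2019 ≈ 600, 2021 ≈ 200, 2018 ≈ 100.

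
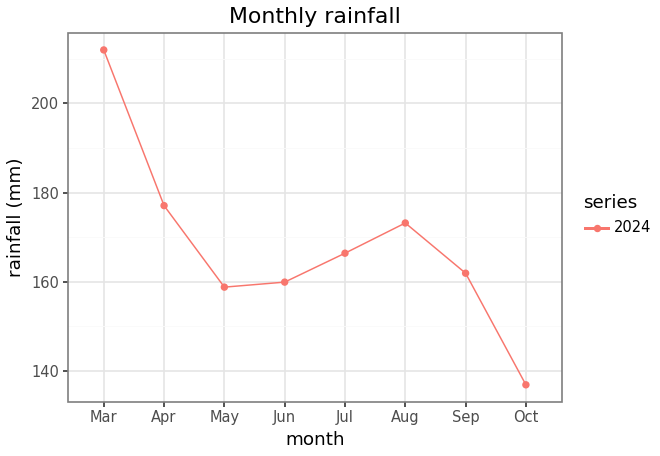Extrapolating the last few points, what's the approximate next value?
≈ 125

Last three: 170, 160, 140 → slope ≈ -15/step → next ≈ 125.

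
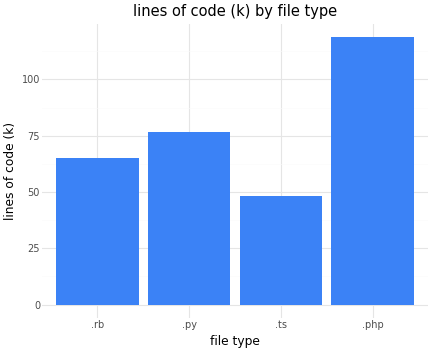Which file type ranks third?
Top 4: .php ≈ 120, .py ≈ 80, .rb ≈ 70, .ts ≈ 50.

.rb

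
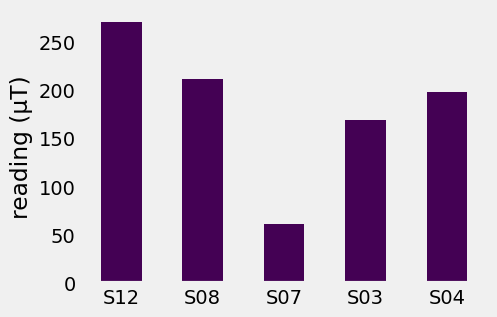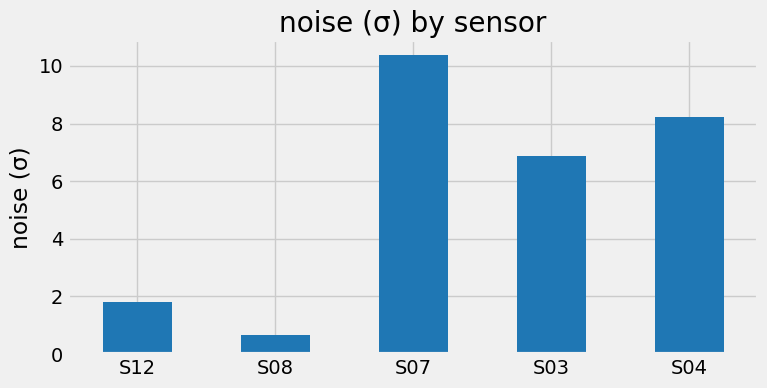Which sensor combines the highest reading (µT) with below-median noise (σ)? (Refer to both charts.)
S12

Chart 2 median noise (σ) ≈ 7; below-median sensors: S12, S08. Among those, S12 has the highest reading (µT) (≈ 275).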